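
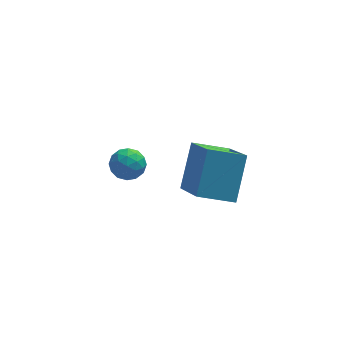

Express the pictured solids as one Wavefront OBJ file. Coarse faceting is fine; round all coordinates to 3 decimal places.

v -2.33 -2.318 1.365
v -2.029 -3.823 2.518
v -1.891 -1.302 2.576
v -1.59 -2.808 3.729
v -1.17 -2.372 0.991
v -0.869 -3.878 2.144
v -0.731 -1.357 2.202
v -0.43 -2.862 3.355
v -3.385 0.875 -0.759
v -3.095 0.54 -0.309
v -4.285 0.7 -0.311
v -3.995 0.365 0.139
v -3.911 0.99 0.107
v -3.355 1.098 -0.17
v -4.025 0.142 -0.45
v -3.469 0.25 -0.727
v -3.491 0.087 -0.118
v -3.421 0.611 0.226
v -3.959 0.629 -0.846
v -3.889 1.153 -0.502
v -3.161 0.723 -0.574
v -4.219 0.517 -0.046
v -4.17 0.884 -0.065
v -4 0.688 0.199
v -3.314 1.05 -0.492
v -3.144 0.854 -0.227
v -3.623 1.118 0.018
v -4.236 0.386 -0.393
v -4.066 0.19 -0.128
v -3.38 0.552 -0.819
v -3.21 0.356 -0.555
v -3.757 0.122 -0.638
v -3.224 0.26 -0.197
v -3.753 0.157 0.067
v -3.77 0.026 -0.28
v -3.443 0.09 -0.443
v -3.182 0.568 0.005
v -3.711 0.465 0.269
v -3.662 0.832 0.25
v -3.335 0.896 0.087
v -3.415 0.302 0.118
v -3.669 0.775 -0.889
v -4.198 0.672 -0.625
v -4.045 0.344 -0.707
v -3.718 0.408 -0.87
v -3.627 1.083 -0.687
v -4.156 0.98 -0.423
v -3.937 1.15 -0.177
v -3.61 1.214 -0.34
v -3.965 0.938 -0.738
f 2 4 1
f 5 2 1
f 1 4 3
f 3 5 1
f 2 8 4
f 6 2 5
f 6 8 2
f 4 8 3
f 7 5 3
f 3 8 7
f 7 6 5
f 8 6 7
f 9 46 25
f 46 20 49
f 25 49 14
f 46 49 25
f 9 25 21
f 25 14 26
f 21 26 10
f 25 26 21
f 9 21 30
f 21 10 31
f 30 31 16
f 21 31 30
f 9 30 42
f 30 16 45
f 42 45 19
f 30 45 42
f 9 42 46
f 42 19 50
f 46 50 20
f 42 50 46
f 10 26 37
f 26 14 40
f 37 40 18
f 26 40 37
f 14 49 27
f 49 20 48
f 27 48 13
f 49 48 27
f 20 50 47
f 50 19 43
f 47 43 11
f 50 43 47
f 19 45 44
f 45 16 32
f 44 32 15
f 45 32 44
f 16 31 36
f 31 10 33
f 36 33 17
f 31 33 36
f 12 38 24
f 38 18 39
f 24 39 13
f 38 39 24
f 12 24 22
f 24 13 23
f 22 23 11
f 24 23 22
f 12 22 29
f 22 11 28
f 29 28 15
f 22 28 29
f 12 29 34
f 29 15 35
f 34 35 17
f 29 35 34
f 12 34 38
f 34 17 41
f 38 41 18
f 34 41 38
f 13 39 27
f 39 18 40
f 27 40 14
f 39 40 27
f 11 23 47
f 23 13 48
f 47 48 20
f 23 48 47
f 15 28 44
f 28 11 43
f 44 43 19
f 28 43 44
f 17 35 36
f 35 15 32
f 36 32 16
f 35 32 36
f 18 41 37
f 41 17 33
f 37 33 10
f 41 33 37



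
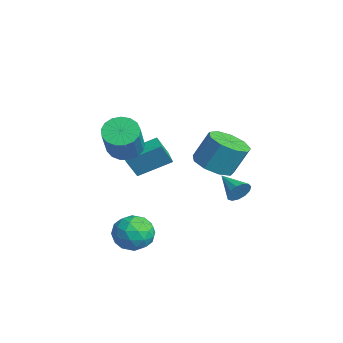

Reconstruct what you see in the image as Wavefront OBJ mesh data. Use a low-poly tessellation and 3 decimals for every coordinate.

v -0.933 -1.874 1.28
v -0.427 -2.272 0.725
v 0.839 -2.865 2.306
v 0.333 -2.466 2.86
v -0.274 -1.896 0.744
v 0.992 -2.488 2.324
v -0.272 -1.514 0.885
v 0.994 -2.107 2.465
v -0.421 -1.215 1.117
v 0.845 -1.808 2.697
v -0.688 -1.067 1.386
v 0.578 -1.66 2.966
v -1.01 -1.103 1.631
v 0.255 -1.696 3.211
v -1.316 -1.316 1.795
v -0.05 -1.909 3.376
v -1.533 -1.657 1.841
v -0.267 -2.25 3.422
v -1.613 -2.047 1.759
v -0.347 -2.64 3.34
v -1.537 -2.398 1.567
v -0.271 -2.991 3.148
v -1.323 -2.628 1.309
v -0.057 -3.221 2.89
v -1.019 -2.686 1.044
v 0.247 -3.279 2.625
v -0.696 -2.557 0.834
v 0.57 -3.15 2.414
v -3.308 -0.778 -1.359
v -3.11 -1.39 -0.195
v -3.019 0.814 -0.57
v -2.821 0.202 0.594
v -2.479 -0.842 -1.534
v -2.281 -1.454 -0.37
v -2.19 0.75 -0.745
v -1.992 0.138 0.419
v 1.68 -2.025 -2.856
v 2.094 -1.693 -2.01
v 2.466 -3.427 -2.69
v 2.88 -3.095 -1.844
v 1.902 -3.292 -1.877
v 1.416 -2.425 -1.979
v 3.144 -2.695 -2.721
v 2.658 -1.828 -2.823
v 2.999 -2.107 -1.926
v 2.231 -2.476 -1.405
v 2.329 -2.644 -3.295
v 1.561 -3.013 -2.774
v 1.818 -1.736 -2.447
v 2.742 -3.384 -2.253
v 2.167 -3.5 -2.272
v 2.411 -3.305 -1.775
v 1.419 -2.166 -2.43
v 1.663 -1.971 -1.932
v 1.55 -2.911 -1.854
v 2.897 -3.149 -2.768
v 3.141 -2.954 -2.27
v 2.149 -1.815 -2.925
v 2.393 -1.62 -2.428
v 3.01 -2.209 -2.846
v 2.593 -1.784 -1.901
v 3.056 -2.608 -1.804
v 3.211 -2.373 -2.319
v 2.925 -1.863 -2.379
v 2.142 -2.001 -1.595
v 2.604 -2.825 -1.497
v 2.029 -2.941 -1.517
v 1.743 -2.431 -1.577
v 2.674 -2.244 -1.546
v 1.956 -2.295 -3.203
v 2.418 -3.119 -3.105
v 2.817 -2.689 -3.123
v 2.531 -2.179 -3.183
v 1.504 -2.512 -2.896
v 1.967 -3.336 -2.799
v 1.635 -3.257 -2.321
v 1.349 -2.747 -2.381
v 1.886 -2.876 -3.154
v -0.279 3.211 -2.165
v -0.004 2.963 -1.631
v -1.561 2.849 -1.675
v -0.075 3.314 -1.556
v -0.211 3.633 -1.675
v -0.368 3.818 -1.949
v -0.497 3.81 -2.292
v -0.556 3.612 -2.595
v -0.528 3.287 -2.761
v -0.42 2.938 -2.737
v -0.268 2.675 -2.532
v -0.119 2.583 -2.211
v -0.021 2.69 -1.875
v 0.575 1.653 0.24
v 1.408 2.152 -0.104
v 1.578 2.846 1.317
v 0.745 2.347 1.66
v 0.83 2.537 -0.223
v 1 3.231 1.198
v 0.133 2.509 -0.125
v 0.303 3.203 1.295
v -0.357 2.08 0.143
v -0.188 2.773 1.563
v -0.411 1.451 0.456
v -0.241 2.145 1.877
v -0.004 0.917 0.669
v 0.166 1.611 2.089
v 0.675 0.727 0.68
v 0.845 1.421 2.101
v 1.307 0.971 0.485
v 1.476 1.665 1.906
v 1.596 1.534 0.176
v 1.766 2.227 1.596
f 2 1 5
f 2 5 3
f 3 5 6
f 3 6 4
f 5 1 7
f 5 7 6
f 6 7 8
f 6 8 4
f 7 1 9
f 7 9 8
f 8 9 10
f 8 10 4
f 9 1 11
f 9 11 10
f 10 11 12
f 10 12 4
f 11 1 13
f 11 13 12
f 12 13 14
f 12 14 4
f 13 1 15
f 13 15 14
f 14 15 16
f 14 16 4
f 15 1 17
f 15 17 16
f 16 17 18
f 16 18 4
f 17 1 19
f 17 19 18
f 18 19 20
f 18 20 4
f 19 1 21
f 19 21 20
f 20 21 22
f 20 22 4
f 21 1 23
f 21 23 22
f 22 23 24
f 22 24 4
f 23 1 25
f 23 25 24
f 24 25 26
f 24 26 4
f 25 1 27
f 25 27 26
f 26 27 28
f 26 28 4
f 27 1 2
f 27 2 28
f 28 2 3
f 28 3 4
f 30 32 29
f 33 30 29
f 29 32 31
f 31 33 29
f 30 36 32
f 34 30 33
f 34 36 30
f 32 36 31
f 35 33 31
f 31 36 35
f 35 34 33
f 36 34 35
f 37 74 53
f 74 48 77
f 53 77 42
f 74 77 53
f 37 53 49
f 53 42 54
f 49 54 38
f 53 54 49
f 37 49 58
f 49 38 59
f 58 59 44
f 49 59 58
f 37 58 70
f 58 44 73
f 70 73 47
f 58 73 70
f 37 70 74
f 70 47 78
f 74 78 48
f 70 78 74
f 38 54 65
f 54 42 68
f 65 68 46
f 54 68 65
f 42 77 55
f 77 48 76
f 55 76 41
f 77 76 55
f 48 78 75
f 78 47 71
f 75 71 39
f 78 71 75
f 47 73 72
f 73 44 60
f 72 60 43
f 73 60 72
f 44 59 64
f 59 38 61
f 64 61 45
f 59 61 64
f 40 66 52
f 66 46 67
f 52 67 41
f 66 67 52
f 40 52 50
f 52 41 51
f 50 51 39
f 52 51 50
f 40 50 57
f 50 39 56
f 57 56 43
f 50 56 57
f 40 57 62
f 57 43 63
f 62 63 45
f 57 63 62
f 40 62 66
f 62 45 69
f 66 69 46
f 62 69 66
f 41 67 55
f 67 46 68
f 55 68 42
f 67 68 55
f 39 51 75
f 51 41 76
f 75 76 48
f 51 76 75
f 43 56 72
f 56 39 71
f 72 71 47
f 56 71 72
f 45 63 64
f 63 43 60
f 64 60 44
f 63 60 64
f 46 69 65
f 69 45 61
f 65 61 38
f 69 61 65
f 80 79 82
f 80 82 81
f 82 79 83
f 82 83 81
f 83 79 84
f 83 84 81
f 84 79 85
f 84 85 81
f 85 79 86
f 85 86 81
f 86 79 87
f 86 87 81
f 87 79 88
f 87 88 81
f 88 79 89
f 88 89 81
f 89 79 90
f 89 90 81
f 90 79 91
f 90 91 81
f 91 79 80
f 91 80 81
f 93 92 96
f 93 96 94
f 94 96 97
f 94 97 95
f 96 92 98
f 96 98 97
f 97 98 99
f 97 99 95
f 98 92 100
f 98 100 99
f 99 100 101
f 99 101 95
f 100 92 102
f 100 102 101
f 101 102 103
f 101 103 95
f 102 92 104
f 102 104 103
f 103 104 105
f 103 105 95
f 104 92 106
f 104 106 105
f 105 106 107
f 105 107 95
f 106 92 108
f 106 108 107
f 107 108 109
f 107 109 95
f 108 92 110
f 108 110 109
f 109 110 111
f 109 111 95
f 110 92 93
f 110 93 111
f 111 93 94
f 111 94 95



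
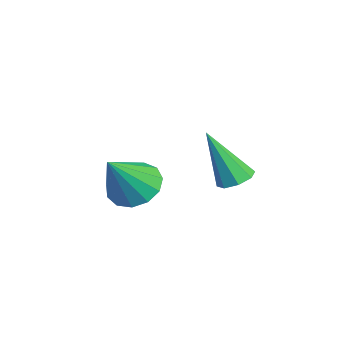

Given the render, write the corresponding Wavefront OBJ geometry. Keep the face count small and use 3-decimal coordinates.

v -3.026 0.919 -1.105
v -2.071 1.22 -1.421
v -2.134 -0.119 0.605
v -2.269 1.645 -1.06
v -2.707 1.839 -0.713
v -3.246 1.742 -0.49
v -3.716 1.383 -0.463
v -3.967 0.877 -0.639
v -3.919 0.384 -0.963
v -3.588 0.061 -1.332
v -3.078 0.011 -1.629
v -2.553 0.249 -1.759
v -2.177 0.699 -1.682
v 0.814 3.52 1.071
v 1.268 3.042 0.955
v 0.386 2.64 3.029
v 1.471 3.453 1.184
v 1.289 3.904 1.347
v 0.829 4.13 1.348
v 0.36 3.999 1.187
v 0.157 3.588 0.957
v 0.339 3.137 0.794
v 0.799 2.911 0.793
f 2 1 4
f 2 4 3
f 4 1 5
f 4 5 3
f 5 1 6
f 5 6 3
f 6 1 7
f 6 7 3
f 7 1 8
f 7 8 3
f 8 1 9
f 8 9 3
f 9 1 10
f 9 10 3
f 10 1 11
f 10 11 3
f 11 1 12
f 11 12 3
f 12 1 13
f 12 13 3
f 13 1 2
f 13 2 3
f 15 14 17
f 15 17 16
f 17 14 18
f 17 18 16
f 18 14 19
f 18 19 16
f 19 14 20
f 19 20 16
f 20 14 21
f 20 21 16
f 21 14 22
f 21 22 16
f 22 14 23
f 22 23 16
f 23 14 15
f 23 15 16



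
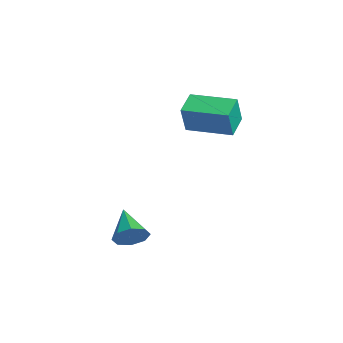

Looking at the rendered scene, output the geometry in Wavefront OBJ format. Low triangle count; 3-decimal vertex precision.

v 1.745 -2.63 -3.738
v 2.031 -2.152 -3.207
v 0.315 -2.57 -3.022
v 1.81 -1.866 -3.672
v 1.551 -2.028 -4.176
v 1.405 -2.543 -4.423
v 1.459 -3.109 -4.269
v 1.68 -3.395 -3.803
v 1.939 -3.233 -3.299
v 2.084 -2.718 -3.052
v -4.165 1.702 -0.473
v -3.822 1.381 0.889
v -2.922 3.355 -0.396
v -2.579 3.034 0.965
v -3.241 1.026 -0.865
v -2.898 0.705 0.496
v -1.998 2.679 -0.789
v -1.655 2.358 0.573
f 2 1 4
f 2 4 3
f 4 1 5
f 4 5 3
f 5 1 6
f 5 6 3
f 6 1 7
f 6 7 3
f 7 1 8
f 7 8 3
f 8 1 9
f 8 9 3
f 9 1 10
f 9 10 3
f 10 1 2
f 10 2 3
f 12 14 11
f 15 12 11
f 11 14 13
f 13 15 11
f 12 18 14
f 16 12 15
f 16 18 12
f 14 18 13
f 17 15 13
f 13 18 17
f 17 16 15
f 18 16 17



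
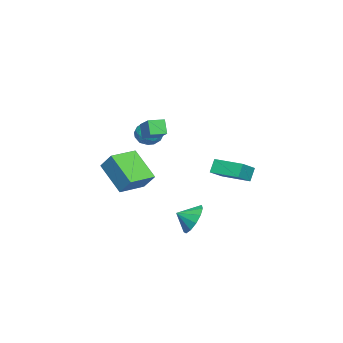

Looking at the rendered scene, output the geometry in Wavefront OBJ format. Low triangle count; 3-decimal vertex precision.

v -3.173 1.366 -1.65
v -3.639 1.489 -0.796
v -2.697 3.143 -1.646
v -3.163 3.267 -0.793
v -1.937 1.033 -0.927
v -2.403 1.157 -0.074
v -1.461 2.811 -0.924
v -1.927 2.934 -0.07
v 2.438 -0.466 3.045
v 2.041 -0.723 3.904
v 3.467 0.339 3.762
v 3.071 0.081 4.62
v 2.989 -1.201 3.08
v 2.593 -1.459 3.938
v 4.019 -0.397 3.796
v 3.622 -0.654 4.655
v 0.14 -1.293 2.991
v 0.891 -1.178 3.376
v 0.769 -1.962 1.964
v 1.52 -1.847 2.349
v 0.942 -2.372 2.69
v 0.553 -1.958 3.325
v 1.107 -1.182 2.015
v 0.718 -0.768 2.65
v 1.488 -1.11 2.773
v 1.387 -1.845 3.19
v 0.273 -1.295 2.15
v 0.172 -2.03 2.567
v 0.461 -1.177 3.274
v 1.199 -1.963 2.066
v 0.86 -2.272 2.266
v 1.301 -2.204 2.493
v 0.262 -1.635 3.244
v 0.703 -1.568 3.47
v 0.733 -2.27 3.066
v 0.957 -1.572 1.87
v 1.398 -1.505 2.096
v 0.359 -0.936 2.847
v 0.8 -0.868 3.074
v 0.927 -0.87 2.274
v 1.253 -1.069 3.146
v 1.623 -1.463 2.542
v 1.38 -1.071 2.346
v 1.151 -0.828 2.719
v 1.193 -1.502 3.391
v 1.563 -1.895 2.787
v 1.223 -2.203 2.987
v 0.995 -1.96 3.36
v 1.544 -1.461 3.036
v 0.097 -1.245 2.553
v 0.467 -1.638 1.949
v 0.665 -1.18 1.98
v 0.437 -0.937 2.353
v 0.037 -1.677 2.798
v 0.407 -2.071 2.194
v 0.509 -2.312 2.621
v 0.28 -2.069 2.994
v 0.116 -1.679 2.304
v 1.049 -2.882 0.598
v 1.477 -2.113 1.568
v 1.895 -1.49 -0.88
v 2.324 -0.72 0.09
v 2.516 -3.74 0.63
v 2.945 -2.97 1.6
v 3.363 -2.347 -0.848
v 3.791 -1.578 0.122
v 0.738 0.916 -3.483
v 1.738 1.096 -3.876
v 1.082 0.064 -2.997
v 1.708 1.391 -3.338
v 1.37 1.535 -2.846
v 0.831 1.482 -2.556
v 0.263 1.25 -2.561
v -0.155 0.912 -2.858
v -0.289 0.575 -3.354
v -0.097 0.347 -3.89
v 0.36 0.299 -4.298
v 0.937 0.447 -4.447
v 1.451 0.745 -4.289
f 2 4 1
f 5 2 1
f 1 4 3
f 3 5 1
f 2 8 4
f 6 2 5
f 6 8 2
f 4 8 3
f 7 5 3
f 3 8 7
f 7 6 5
f 8 6 7
f 10 12 9
f 13 10 9
f 9 12 11
f 11 13 9
f 10 16 12
f 14 10 13
f 14 16 10
f 12 16 11
f 15 13 11
f 11 16 15
f 15 14 13
f 16 14 15
f 17 54 33
f 54 28 57
f 33 57 22
f 54 57 33
f 17 33 29
f 33 22 34
f 29 34 18
f 33 34 29
f 17 29 38
f 29 18 39
f 38 39 24
f 29 39 38
f 17 38 50
f 38 24 53
f 50 53 27
f 38 53 50
f 17 50 54
f 50 27 58
f 54 58 28
f 50 58 54
f 18 34 45
f 34 22 48
f 45 48 26
f 34 48 45
f 22 57 35
f 57 28 56
f 35 56 21
f 57 56 35
f 28 58 55
f 58 27 51
f 55 51 19
f 58 51 55
f 27 53 52
f 53 24 40
f 52 40 23
f 53 40 52
f 24 39 44
f 39 18 41
f 44 41 25
f 39 41 44
f 20 46 32
f 46 26 47
f 32 47 21
f 46 47 32
f 20 32 30
f 32 21 31
f 30 31 19
f 32 31 30
f 20 30 37
f 30 19 36
f 37 36 23
f 30 36 37
f 20 37 42
f 37 23 43
f 42 43 25
f 37 43 42
f 20 42 46
f 42 25 49
f 46 49 26
f 42 49 46
f 21 47 35
f 47 26 48
f 35 48 22
f 47 48 35
f 19 31 55
f 31 21 56
f 55 56 28
f 31 56 55
f 23 36 52
f 36 19 51
f 52 51 27
f 36 51 52
f 25 43 44
f 43 23 40
f 44 40 24
f 43 40 44
f 26 49 45
f 49 25 41
f 45 41 18
f 49 41 45
f 60 62 59
f 63 60 59
f 59 62 61
f 61 63 59
f 60 66 62
f 64 60 63
f 64 66 60
f 62 66 61
f 65 63 61
f 61 66 65
f 65 64 63
f 66 64 65
f 68 67 70
f 68 70 69
f 70 67 71
f 70 71 69
f 71 67 72
f 71 72 69
f 72 67 73
f 72 73 69
f 73 67 74
f 73 74 69
f 74 67 75
f 74 75 69
f 75 67 76
f 75 76 69
f 76 67 77
f 76 77 69
f 77 67 78
f 77 78 69
f 78 67 79
f 78 79 69
f 79 67 68
f 79 68 69



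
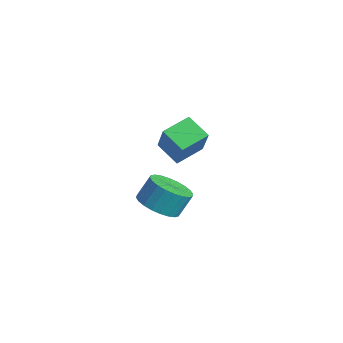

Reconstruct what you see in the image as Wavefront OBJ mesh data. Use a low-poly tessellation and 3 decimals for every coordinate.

v 1.321 -1.18 0.108
v 0.201 -1.397 0.689
v 1.214 0.192 0.414
v 0.094 -0.025 0.994
v 2.106 -1.435 1.526
v 0.986 -1.652 2.106
v 1.999 -0.063 1.831
v 0.879 -0.28 2.412
v -0.79 -0.765 -4.142
v -0.155 -1.504 -3.699
v -0.096 -0.814 -2.635
v -0.73 -0.075 -3.078
v 0.126 -1.252 -3.878
v 0.185 -0.562 -2.813
v 0.267 -0.926 -4.097
v 0.327 -0.236 -3.032
v 0.248 -0.575 -4.323
v 0.307 0.115 -3.258
v 0.07 -0.254 -4.522
v 0.13 0.436 -3.457
v -0.238 -0.01 -4.662
v -0.179 0.68 -3.598
v -0.63 0.119 -4.724
v -0.571 0.809 -3.659
v -1.047 0.113 -4.697
v -0.988 0.803 -3.632
v -1.424 -0.026 -4.585
v -1.365 0.664 -3.521
v -1.705 -0.278 -4.407
v -1.646 0.412 -3.342
v -1.847 -0.604 -4.188
v -1.787 0.086 -3.123
v -1.827 -0.955 -3.962
v -1.768 -0.265 -2.897
v -1.65 -1.276 -3.763
v -1.59 -0.586 -2.698
v -1.341 -1.52 -3.622
v -1.282 -0.83 -2.558
v -0.949 -1.649 -3.561
v -0.89 -0.959 -2.496
v -0.532 -1.643 -3.588
v -0.473 -0.953 -2.523
f 2 4 1
f 5 2 1
f 1 4 3
f 3 5 1
f 2 8 4
f 6 2 5
f 6 8 2
f 4 8 3
f 7 5 3
f 3 8 7
f 7 6 5
f 8 6 7
f 10 9 13
f 10 13 11
f 11 13 14
f 11 14 12
f 13 9 15
f 13 15 14
f 14 15 16
f 14 16 12
f 15 9 17
f 15 17 16
f 16 17 18
f 16 18 12
f 17 9 19
f 17 19 18
f 18 19 20
f 18 20 12
f 19 9 21
f 19 21 20
f 20 21 22
f 20 22 12
f 21 9 23
f 21 23 22
f 22 23 24
f 22 24 12
f 23 9 25
f 23 25 24
f 24 25 26
f 24 26 12
f 25 9 27
f 25 27 26
f 26 27 28
f 26 28 12
f 27 9 29
f 27 29 28
f 28 29 30
f 28 30 12
f 29 9 31
f 29 31 30
f 30 31 32
f 30 32 12
f 31 9 33
f 31 33 32
f 32 33 34
f 32 34 12
f 33 9 35
f 33 35 34
f 34 35 36
f 34 36 12
f 35 9 37
f 35 37 36
f 36 37 38
f 36 38 12
f 37 9 39
f 37 39 38
f 38 39 40
f 38 40 12
f 39 9 41
f 39 41 40
f 40 41 42
f 40 42 12
f 41 9 10
f 41 10 42
f 42 10 11
f 42 11 12



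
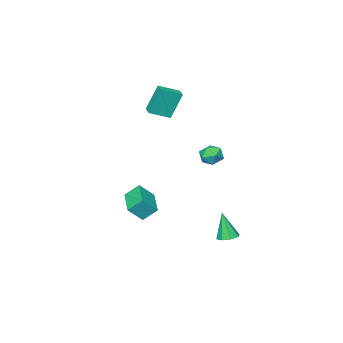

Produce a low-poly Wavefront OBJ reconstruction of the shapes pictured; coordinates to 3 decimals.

v 1.155 3.499 -4.379
v 1.751 3.166 -4.477
v 1.185 3.021 -2.581
v 1.822 3.673 -4.344
v 1.501 4.077 -4.231
v 0.978 4.142 -4.205
v 0.558 3.831 -4.28
v 0.488 3.325 -4.414
v 0.809 2.92 -4.526
v 1.332 2.855 -4.553
v 3.168 -1.823 -2.98
v 3.967 -2.228 -2.066
v 2.561 -1.219 -2.182
v 3.36 -1.624 -1.268
v 4.32 -0.256 -3.292
v 5.119 -0.661 -2.378
v 3.713 0.348 -2.494
v 4.512 -0.057 -1.58
v 0.394 -4.302 3.286
v -0.223 -3.913 5.127
v -0.746 -3.617 2.759
v -1.363 -3.229 4.6
v 0.823 -3.591 3.28
v 0.206 -3.203 5.121
v -0.317 -2.907 2.753
v -0.934 -2.518 4.594
v -0.566 1.076 1.457
v 0.13 1.382 1.151
v -0.49 0.058 0.609
v 0.206 0.364 0.303
v 0.192 0.06 1.064
v 0.146 0.689 1.588
v -0.506 0.751 0.172
v -0.552 1.38 0.696
v 0.168 1.182 0.356
v 0.599 0.754 0.908
v -0.959 0.686 0.852
v -0.528 0.258 1.404
f 2 1 4
f 2 4 3
f 4 1 5
f 4 5 3
f 5 1 6
f 5 6 3
f 6 1 7
f 6 7 3
f 7 1 8
f 7 8 3
f 8 1 9
f 8 9 3
f 9 1 10
f 9 10 3
f 10 1 2
f 10 2 3
f 12 14 11
f 15 12 11
f 11 14 13
f 13 15 11
f 12 18 14
f 16 12 15
f 16 18 12
f 14 18 13
f 17 15 13
f 13 18 17
f 17 16 15
f 18 16 17
f 20 22 19
f 23 20 19
f 19 22 21
f 21 23 19
f 20 26 22
f 24 20 23
f 24 26 20
f 22 26 21
f 25 23 21
f 21 26 25
f 25 24 23
f 26 24 25
f 27 38 32
f 27 32 28
f 27 28 34
f 27 34 37
f 27 37 38
f 28 32 36
f 32 38 31
f 38 37 29
f 37 34 33
f 34 28 35
f 30 36 31
f 30 31 29
f 30 29 33
f 30 33 35
f 30 35 36
f 31 36 32
f 29 31 38
f 33 29 37
f 35 33 34
f 36 35 28



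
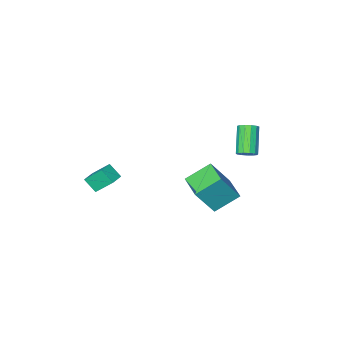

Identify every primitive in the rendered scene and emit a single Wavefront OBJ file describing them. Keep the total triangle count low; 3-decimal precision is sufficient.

v -2.599 -0.452 -0.76
v -1.457 -0.63 1.018
v -2.227 1.144 -0.838
v -1.085 0.965 0.939
v -1.195 -0.825 -1.699
v -0.053 -1.004 0.078
v -0.823 0.77 -1.778
v 0.319 0.592 -0
v 3.12 -2.384 0.683
v 3.425 -3.058 1.386
v 3.875 -1.925 0.796
v 4.179 -2.599 1.499
v 3.761 -3.181 -0.359
v 4.065 -3.855 0.344
v 4.515 -2.722 -0.246
v 4.82 -3.396 0.457
v -2.898 0.714 2.088
v -2.517 0.941 2.493
v -3.282 -0.108 3.797
v -3.662 -0.334 3.392
v -2.789 1.142 2.495
v -3.554 0.093 3.799
v -3.096 1.207 2.368
v -3.86 0.158 3.672
v -3.339 1.116 2.152
v -4.104 0.067 3.456
v -3.443 0.897 1.915
v -4.207 -0.152 3.22
v -3.373 0.621 1.734
v -4.137 -0.428 3.038
v -3.153 0.374 1.665
v -3.917 -0.675 2.969
v -2.851 0.235 1.73
v -3.615 -0.814 3.034
v -2.565 0.249 1.909
v -3.329 -0.8 3.213
v -2.384 0.41 2.144
v -3.148 -0.639 3.449
v -2.366 0.668 2.362
v -3.131 -0.381 3.666
f 2 4 1
f 5 2 1
f 1 4 3
f 3 5 1
f 2 8 4
f 6 2 5
f 6 8 2
f 4 8 3
f 7 5 3
f 3 8 7
f 7 6 5
f 8 6 7
f 10 12 9
f 13 10 9
f 9 12 11
f 11 13 9
f 10 16 12
f 14 10 13
f 14 16 10
f 12 16 11
f 15 13 11
f 11 16 15
f 15 14 13
f 16 14 15
f 18 17 21
f 18 21 19
f 19 21 22
f 19 22 20
f 21 17 23
f 21 23 22
f 22 23 24
f 22 24 20
f 23 17 25
f 23 25 24
f 24 25 26
f 24 26 20
f 25 17 27
f 25 27 26
f 26 27 28
f 26 28 20
f 27 17 29
f 27 29 28
f 28 29 30
f 28 30 20
f 29 17 31
f 29 31 30
f 30 31 32
f 30 32 20
f 31 17 33
f 31 33 32
f 32 33 34
f 32 34 20
f 33 17 35
f 33 35 34
f 34 35 36
f 34 36 20
f 35 17 37
f 35 37 36
f 36 37 38
f 36 38 20
f 37 17 39
f 37 39 38
f 38 39 40
f 38 40 20
f 39 17 18
f 39 18 40
f 40 18 19
f 40 19 20



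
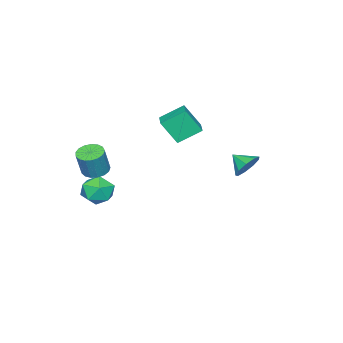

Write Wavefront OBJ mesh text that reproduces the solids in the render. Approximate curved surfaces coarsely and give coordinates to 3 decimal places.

v 3.081 -2.053 -2.563
v 3.511 -2.52 -3.427
v 1.549 -2.78 -2.933
v 1.979 -3.247 -3.797
v 2.269 -3.566 -2.815
v 3.215 -3.117 -2.586
v 1.845 -2.183 -3.774
v 2.791 -1.734 -3.545
v 2.747 -2.6 -4.175
v 3.009 -3.455 -3.583
v 2.051 -1.845 -2.777
v 2.313 -2.7 -2.185
v 3.001 -2.362 -1.272
v 3.739 -2.503 -1.516
v 4.257 -2.46 0.028
v 3.519 -2.318 0.272
v 3.713 -2.126 -1.518
v 4.232 -2.082 0.026
v 3.525 -1.802 -1.464
v 4.043 -1.759 0.081
v 3.216 -1.607 -1.366
v 3.735 -1.564 0.179
v 2.858 -1.585 -1.246
v 3.377 -1.542 0.298
v 2.533 -1.741 -1.132
v 3.051 -1.697 0.412
v 2.314 -2.039 -1.051
v 2.833 -1.995 0.494
v 2.254 -2.411 -1.02
v 2.772 -2.367 0.525
v 2.364 -2.771 -1.047
v 2.883 -2.728 0.498
v 2.62 -3.038 -1.125
v 3.139 -2.995 0.419
v 2.963 -3.15 -1.238
v 3.482 -3.107 0.307
v 3.315 -3.081 -1.358
v 3.834 -3.038 0.187
v 3.595 -2.848 -1.458
v 4.114 -2.804 0.086
v -1.715 4.219 -1.016
v -0.809 4.253 -0.943
v -1.725 3.221 -0.424
v -1.072 4.543 -0.459
v -1.637 4.681 -0.235
v -2.238 4.602 -0.377
v -2.594 4.345 -0.817
v -2.54 4.028 -1.351
v -2.099 3.801 -1.727
v -1.479 3.769 -1.771
v -0.969 3.948 -1.461
v -3.378 -2.866 -0.04
v -4.361 -1.866 0.829
v -3.798 -2.006 -1.505
v -4.781 -1.005 -0.636
v -2.359 -2.035 0.156
v -3.342 -1.034 1.025
v -2.779 -1.174 -1.309
v -3.762 -0.174 -0.44
f 1 12 6
f 1 6 2
f 1 2 8
f 1 8 11
f 1 11 12
f 2 6 10
f 6 12 5
f 12 11 3
f 11 8 7
f 8 2 9
f 4 10 5
f 4 5 3
f 4 3 7
f 4 7 9
f 4 9 10
f 5 10 6
f 3 5 12
f 7 3 11
f 9 7 8
f 10 9 2
f 14 13 17
f 14 17 15
f 15 17 18
f 15 18 16
f 17 13 19
f 17 19 18
f 18 19 20
f 18 20 16
f 19 13 21
f 19 21 20
f 20 21 22
f 20 22 16
f 21 13 23
f 21 23 22
f 22 23 24
f 22 24 16
f 23 13 25
f 23 25 24
f 24 25 26
f 24 26 16
f 25 13 27
f 25 27 26
f 26 27 28
f 26 28 16
f 27 13 29
f 27 29 28
f 28 29 30
f 28 30 16
f 29 13 31
f 29 31 30
f 30 31 32
f 30 32 16
f 31 13 33
f 31 33 32
f 32 33 34
f 32 34 16
f 33 13 35
f 33 35 34
f 34 35 36
f 34 36 16
f 35 13 37
f 35 37 36
f 36 37 38
f 36 38 16
f 37 13 39
f 37 39 38
f 38 39 40
f 38 40 16
f 39 13 14
f 39 14 40
f 40 14 15
f 40 15 16
f 42 41 44
f 42 44 43
f 44 41 45
f 44 45 43
f 45 41 46
f 45 46 43
f 46 41 47
f 46 47 43
f 47 41 48
f 47 48 43
f 48 41 49
f 48 49 43
f 49 41 50
f 49 50 43
f 50 41 51
f 50 51 43
f 51 41 42
f 51 42 43
f 53 55 52
f 56 53 52
f 52 55 54
f 54 56 52
f 53 59 55
f 57 53 56
f 57 59 53
f 55 59 54
f 58 56 54
f 54 59 58
f 58 57 56
f 59 57 58



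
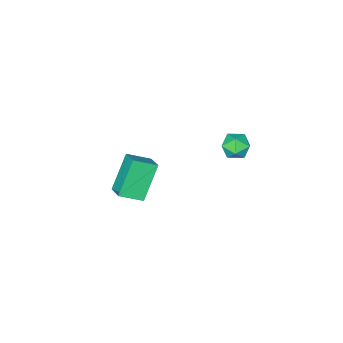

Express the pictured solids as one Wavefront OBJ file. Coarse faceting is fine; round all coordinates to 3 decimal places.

v -0.409 1.6 3.345
v 0.269 1.515 3.221
v -0.609 0.565 2.959
v 0.069 0.48 2.835
v -0.162 0.514 3.488
v -0.038 1.154 3.727
v -0.302 0.926 2.453
v -0.178 1.566 2.692
v 0.335 1.099 2.669
v 0.421 0.844 3.309
v -0.761 1.236 2.871
v -0.675 0.981 3.511
v 0.234 -4.008 -1.742
v 1.164 -4.573 -1.213
v 0.509 -3.173 -1.334
v 1.439 -3.737 -0.804
v 1.341 -3.623 -3.276
v 2.271 -4.187 -2.746
v 1.616 -2.787 -2.867
v 2.546 -3.352 -2.338
f 1 12 6
f 1 6 2
f 1 2 8
f 1 8 11
f 1 11 12
f 2 6 10
f 6 12 5
f 12 11 3
f 11 8 7
f 8 2 9
f 4 10 5
f 4 5 3
f 4 3 7
f 4 7 9
f 4 9 10
f 5 10 6
f 3 5 12
f 7 3 11
f 9 7 8
f 10 9 2
f 14 16 13
f 17 14 13
f 13 16 15
f 15 17 13
f 14 20 16
f 18 14 17
f 18 20 14
f 16 20 15
f 19 17 15
f 15 20 19
f 19 18 17
f 20 18 19



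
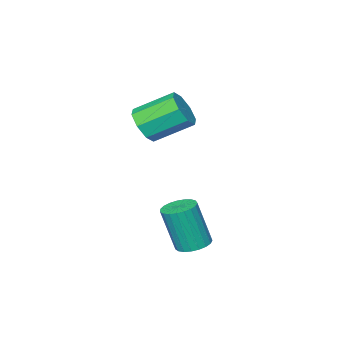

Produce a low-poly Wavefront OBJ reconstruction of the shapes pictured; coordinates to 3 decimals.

v -2.692 -1.192 1.327
v -2.241 -0.425 1.057
v -3.498 0.66 2.042
v -3.948 -0.108 2.313
v -2.758 -0.611 0.604
v -4.014 0.473 1.589
v -3.236 -1.138 0.575
v -4.492 -0.054 1.56
v -3.395 -1.697 0.986
v -4.651 -0.612 1.972
v -3.142 -1.96 1.598
v -4.399 -0.875 2.583
v -2.626 -1.773 2.051
v -3.882 -0.689 3.036
v -2.148 -1.246 2.08
v -3.404 -0.162 3.065
v -1.989 -0.688 1.668
v -3.245 0.397 2.654
v -1.129 3.91 -2.741
v -0.491 3.59 -2.934
v -0.132 3.11 -0.952
v -0.771 3.43 -0.759
v -0.403 3.88 -2.879
v -0.044 3.4 -0.898
v -0.441 4.175 -2.801
v -0.082 3.696 -0.82
v -0.598 4.424 -2.712
v -0.24 3.945 -0.731
v -0.847 4.585 -2.628
v -0.488 4.105 -0.647
v -1.145 4.628 -2.564
v -0.786 4.149 -0.583
v -1.44 4.548 -2.53
v -1.081 4.068 -0.549
v -1.681 4.357 -2.533
v -1.323 3.877 -0.551
v -1.827 4.088 -2.571
v -1.468 3.609 -0.59
v -1.852 3.789 -2.639
v -1.494 3.31 -0.658
v -1.753 3.511 -2.724
v -1.394 3.031 -0.743
v -1.545 3.302 -2.813
v -1.186 2.822 -0.831
v -1.266 3.198 -2.888
v -0.907 2.718 -0.907
v -0.963 3.217 -2.939
v -0.604 2.737 -0.957
v -0.689 3.355 -2.955
v -0.33 2.876 -0.973
f 2 1 5
f 2 5 3
f 3 5 6
f 3 6 4
f 5 1 7
f 5 7 6
f 6 7 8
f 6 8 4
f 7 1 9
f 7 9 8
f 8 9 10
f 8 10 4
f 9 1 11
f 9 11 10
f 10 11 12
f 10 12 4
f 11 1 13
f 11 13 12
f 12 13 14
f 12 14 4
f 13 1 15
f 13 15 14
f 14 15 16
f 14 16 4
f 15 1 17
f 15 17 16
f 16 17 18
f 16 18 4
f 17 1 2
f 17 2 18
f 18 2 3
f 18 3 4
f 20 19 23
f 20 23 21
f 21 23 24
f 21 24 22
f 23 19 25
f 23 25 24
f 24 25 26
f 24 26 22
f 25 19 27
f 25 27 26
f 26 27 28
f 26 28 22
f 27 19 29
f 27 29 28
f 28 29 30
f 28 30 22
f 29 19 31
f 29 31 30
f 30 31 32
f 30 32 22
f 31 19 33
f 31 33 32
f 32 33 34
f 32 34 22
f 33 19 35
f 33 35 34
f 34 35 36
f 34 36 22
f 35 19 37
f 35 37 36
f 36 37 38
f 36 38 22
f 37 19 39
f 37 39 38
f 38 39 40
f 38 40 22
f 39 19 41
f 39 41 40
f 40 41 42
f 40 42 22
f 41 19 43
f 41 43 42
f 42 43 44
f 42 44 22
f 43 19 45
f 43 45 44
f 44 45 46
f 44 46 22
f 45 19 47
f 45 47 46
f 46 47 48
f 46 48 22
f 47 19 49
f 47 49 48
f 48 49 50
f 48 50 22
f 49 19 20
f 49 20 50
f 50 20 21
f 50 21 22



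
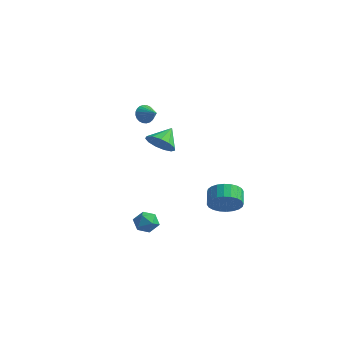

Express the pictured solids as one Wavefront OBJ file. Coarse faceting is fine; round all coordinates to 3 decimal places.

v -1.186 3.182 -4.127
v -0.348 3.794 -4.062
v -0.916 4.511 -3.487
v -1.754 3.898 -3.553
v -0.519 3.931 -4.403
v -1.088 4.648 -3.829
v -0.793 3.954 -4.702
v -1.361 4.671 -4.128
v -1.126 3.859 -4.914
v -1.694 4.576 -4.339
v -1.468 3.662 -5.005
v -2.036 4.378 -4.431
v -1.767 3.391 -4.964
v -2.336 4.107 -4.39
v -1.978 3.088 -4.795
v -2.546 3.805 -4.22
v -2.068 2.8 -4.524
v -2.636 3.516 -3.95
v -2.024 2.569 -4.193
v -2.592 3.286 -3.618
v -1.852 2.432 -3.851
v -2.421 3.149 -3.277
v -1.579 2.409 -3.552
v -2.147 3.126 -2.978
v -1.246 2.504 -3.341
v -1.814 3.221 -2.766
v -0.904 2.702 -3.249
v -1.472 3.418 -2.675
v -0.604 2.973 -3.29
v -1.173 3.689 -2.716
v -0.394 3.275 -3.46
v -0.962 3.992 -2.885
v -0.304 3.564 -3.73
v -0.872 4.28 -3.156
v -3.225 -0.085 1.203
v -2.383 -0.335 1.567
v -3.275 0.985 2.057
v -2.279 -0.005 1.159
v -2.475 0.299 0.765
v -2.909 0.482 0.51
v -3.443 0.484 0.475
v -3.908 0.306 0.672
v -4.156 0.003 1.037
v -4.108 -0.328 1.455
v -3.78 -0.582 1.793
v -3.276 -0.678 1.944
v -2.755 -0.586 1.86
v -3.581 -0.939 3.663
v -3.328 -0.584 3.18
v -2.599 -1.101 4.057
v -3.369 -0.406 3.356
v -3.443 -0.309 3.578
v -3.537 -0.308 3.814
v -3.638 -0.403 4.026
v -3.731 -0.58 4.183
v -3.8 -0.811 4.261
v -3.836 -1.062 4.248
v -3.833 -1.294 4.146
v -3.792 -1.472 3.97
v -3.718 -1.569 3.747
v -3.624 -1.57 3.512
v -3.523 -1.475 3.299
v -3.431 -1.298 3.142
v -3.361 -1.067 3.064
v -3.325 -0.816 3.078
v -1.754 -3.494 -3.053
v -1.122 -3.387 -3.494
v -1.058 -4.113 -2.206
v -0.426 -4.006 -2.647
v -0.757 -3.4 -2.289
v -1.188 -3.017 -2.812
v -0.992 -4.483 -2.888
v -1.423 -4.1 -3.411
v -0.651 -3.998 -3.392
v -0.506 -3.329 -3.022
v -1.674 -4.171 -2.678
v -1.529 -3.502 -2.308
f 2 1 5
f 2 5 3
f 3 5 6
f 3 6 4
f 5 1 7
f 5 7 6
f 6 7 8
f 6 8 4
f 7 1 9
f 7 9 8
f 8 9 10
f 8 10 4
f 9 1 11
f 9 11 10
f 10 11 12
f 10 12 4
f 11 1 13
f 11 13 12
f 12 13 14
f 12 14 4
f 13 1 15
f 13 15 14
f 14 15 16
f 14 16 4
f 15 1 17
f 15 17 16
f 16 17 18
f 16 18 4
f 17 1 19
f 17 19 18
f 18 19 20
f 18 20 4
f 19 1 21
f 19 21 20
f 20 21 22
f 20 22 4
f 21 1 23
f 21 23 22
f 22 23 24
f 22 24 4
f 23 1 25
f 23 25 24
f 24 25 26
f 24 26 4
f 25 1 27
f 25 27 26
f 26 27 28
f 26 28 4
f 27 1 29
f 27 29 28
f 28 29 30
f 28 30 4
f 29 1 31
f 29 31 30
f 30 31 32
f 30 32 4
f 31 1 33
f 31 33 32
f 32 33 34
f 32 34 4
f 33 1 2
f 33 2 34
f 34 2 3
f 34 3 4
f 36 35 38
f 36 38 37
f 38 35 39
f 38 39 37
f 39 35 40
f 39 40 37
f 40 35 41
f 40 41 37
f 41 35 42
f 41 42 37
f 42 35 43
f 42 43 37
f 43 35 44
f 43 44 37
f 44 35 45
f 44 45 37
f 45 35 46
f 45 46 37
f 46 35 47
f 46 47 37
f 47 35 36
f 47 36 37
f 49 48 51
f 49 51 50
f 51 48 52
f 51 52 50
f 52 48 53
f 52 53 50
f 53 48 54
f 53 54 50
f 54 48 55
f 54 55 50
f 55 48 56
f 55 56 50
f 56 48 57
f 56 57 50
f 57 48 58
f 57 58 50
f 58 48 59
f 58 59 50
f 59 48 60
f 59 60 50
f 60 48 61
f 60 61 50
f 61 48 62
f 61 62 50
f 62 48 63
f 62 63 50
f 63 48 64
f 63 64 50
f 64 48 65
f 64 65 50
f 65 48 49
f 65 49 50
f 66 77 71
f 66 71 67
f 66 67 73
f 66 73 76
f 66 76 77
f 67 71 75
f 71 77 70
f 77 76 68
f 76 73 72
f 73 67 74
f 69 75 70
f 69 70 68
f 69 68 72
f 69 72 74
f 69 74 75
f 70 75 71
f 68 70 77
f 72 68 76
f 74 72 73
f 75 74 67



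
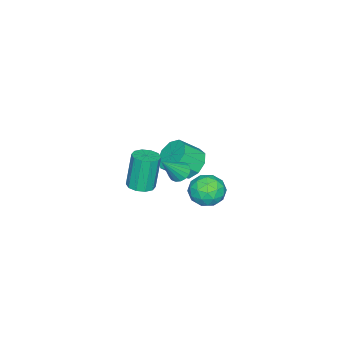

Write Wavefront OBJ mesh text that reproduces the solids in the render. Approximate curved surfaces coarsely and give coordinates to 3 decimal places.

v -4.194 -1.491 -4.257
v -3.293 -1.198 -4.732
v -2.504 -2.016 -3.737
v -3.406 -2.309 -3.263
v -3.463 -0.726 -4.208
v -2.674 -1.544 -3.214
v -3.975 -0.611 -3.708
v -3.186 -1.429 -2.714
v -4.59 -0.909 -3.465
v -3.801 -1.726 -2.47
v -5.02 -1.478 -3.592
v -4.231 -2.296 -2.598
v -5.064 -2.054 -4.031
v -4.275 -2.872 -3.036
v -4.701 -2.366 -4.575
v -3.912 -3.184 -3.581
v -4.101 -2.269 -4.971
v -3.312 -3.087 -3.977
v -3.545 -1.808 -5.033
v -2.756 -2.626 -4.038
v -0.849 1.75 -3.803
v -0.486 1.328 -2.899
v -2.014 0.492 -3.921
v -1.651 0.07 -3.017
v -2.169 0.997 -3
v -1.449 1.774 -2.927
v -1.051 0.046 -3.893
v -0.331 0.823 -3.82
v -0.611 0.275 -2.954
v -1.302 0.863 -2.402
v -1.198 0.957 -4.418
v -1.889 1.545 -3.866
v -0.565 1.649 -3.34
v -1.935 0.171 -3.48
v -2.239 0.716 -3.47
v -2.026 0.468 -2.938
v -1.131 1.912 -3.357
v -0.918 1.664 -2.825
v -1.907 1.469 -2.885
v -1.582 0.156 -3.995
v -1.369 -0.092 -3.463
v -0.474 1.352 -3.882
v -0.261 1.104 -3.35
v -0.593 0.351 -3.935
v -0.425 0.782 -2.842
v -1.11 0.043 -2.911
v -0.757 0.028 -3.426
v -0.334 0.485 -3.383
v -0.831 1.128 -2.517
v -1.516 0.389 -2.587
v -1.82 0.934 -2.577
v -1.397 1.39 -2.534
v -0.905 0.509 -2.55
v -0.984 1.431 -4.233
v -1.669 0.692 -4.303
v -1.103 0.43 -4.286
v -0.68 0.886 -4.243
v -1.39 1.777 -3.909
v -2.075 1.038 -3.978
v -2.166 1.335 -3.437
v -1.743 1.792 -3.394
v -1.595 1.311 -4.27
v -1.604 -0.883 -2.861
v -1.074 -0.827 -3.251
v -0.536 -1.357 -1.479
v -1.107 -0.539 -3.127
v -1.253 -0.329 -2.942
v -1.48 -0.246 -2.738
v -1.735 -0.309 -2.563
v -1.96 -0.503 -2.456
v -2.104 -0.784 -2.442
v -2.132 -1.088 -2.524
v -2.04 -1.345 -2.683
v -1.848 -1.495 -2.883
v -1.599 -1.506 -3.079
v -1.352 -1.373 -3.224
v -1.163 -1.128 -3.286
v 2.813 -0.706 -0.687
v 3.32 -0.173 -0.604
v 2.893 -0.081 1.409
v 2.387 -0.614 1.327
v 2.919 0.026 -0.698
v 2.493 0.119 1.315
v 2.478 -0.055 -0.788
v 2.051 0.038 1.226
v 2.165 -0.384 -0.839
v 1.738 -0.291 1.174
v 2.099 -0.837 -0.832
v 1.673 -0.744 1.181
v 2.307 -1.239 -0.769
v 1.88 -1.147 1.244
v 2.707 -1.439 -0.675
v 2.281 -1.346 1.338
v 3.149 -1.358 -0.586
v 2.722 -1.265 1.428
v 3.462 -1.029 -0.534
v 3.035 -0.936 1.479
v 3.527 -0.576 -0.541
v 3.101 -0.483 1.472
f 2 1 5
f 2 5 3
f 3 5 6
f 3 6 4
f 5 1 7
f 5 7 6
f 6 7 8
f 6 8 4
f 7 1 9
f 7 9 8
f 8 9 10
f 8 10 4
f 9 1 11
f 9 11 10
f 10 11 12
f 10 12 4
f 11 1 13
f 11 13 12
f 12 13 14
f 12 14 4
f 13 1 15
f 13 15 14
f 14 15 16
f 14 16 4
f 15 1 17
f 15 17 16
f 16 17 18
f 16 18 4
f 17 1 19
f 17 19 18
f 18 19 20
f 18 20 4
f 19 1 2
f 19 2 20
f 20 2 3
f 20 3 4
f 21 58 37
f 58 32 61
f 37 61 26
f 58 61 37
f 21 37 33
f 37 26 38
f 33 38 22
f 37 38 33
f 21 33 42
f 33 22 43
f 42 43 28
f 33 43 42
f 21 42 54
f 42 28 57
f 54 57 31
f 42 57 54
f 21 54 58
f 54 31 62
f 58 62 32
f 54 62 58
f 22 38 49
f 38 26 52
f 49 52 30
f 38 52 49
f 26 61 39
f 61 32 60
f 39 60 25
f 61 60 39
f 32 62 59
f 62 31 55
f 59 55 23
f 62 55 59
f 31 57 56
f 57 28 44
f 56 44 27
f 57 44 56
f 28 43 48
f 43 22 45
f 48 45 29
f 43 45 48
f 24 50 36
f 50 30 51
f 36 51 25
f 50 51 36
f 24 36 34
f 36 25 35
f 34 35 23
f 36 35 34
f 24 34 41
f 34 23 40
f 41 40 27
f 34 40 41
f 24 41 46
f 41 27 47
f 46 47 29
f 41 47 46
f 24 46 50
f 46 29 53
f 50 53 30
f 46 53 50
f 25 51 39
f 51 30 52
f 39 52 26
f 51 52 39
f 23 35 59
f 35 25 60
f 59 60 32
f 35 60 59
f 27 40 56
f 40 23 55
f 56 55 31
f 40 55 56
f 29 47 48
f 47 27 44
f 48 44 28
f 47 44 48
f 30 53 49
f 53 29 45
f 49 45 22
f 53 45 49
f 64 63 66
f 64 66 65
f 66 63 67
f 66 67 65
f 67 63 68
f 67 68 65
f 68 63 69
f 68 69 65
f 69 63 70
f 69 70 65
f 70 63 71
f 70 71 65
f 71 63 72
f 71 72 65
f 72 63 73
f 72 73 65
f 73 63 74
f 73 74 65
f 74 63 75
f 74 75 65
f 75 63 76
f 75 76 65
f 76 63 77
f 76 77 65
f 77 63 64
f 77 64 65
f 79 78 82
f 79 82 80
f 80 82 83
f 80 83 81
f 82 78 84
f 82 84 83
f 83 84 85
f 83 85 81
f 84 78 86
f 84 86 85
f 85 86 87
f 85 87 81
f 86 78 88
f 86 88 87
f 87 88 89
f 87 89 81
f 88 78 90
f 88 90 89
f 89 90 91
f 89 91 81
f 90 78 92
f 90 92 91
f 91 92 93
f 91 93 81
f 92 78 94
f 92 94 93
f 93 94 95
f 93 95 81
f 94 78 96
f 94 96 95
f 95 96 97
f 95 97 81
f 96 78 98
f 96 98 97
f 97 98 99
f 97 99 81
f 98 78 79
f 98 79 99
f 99 79 80
f 99 80 81



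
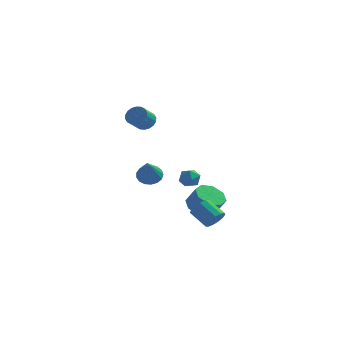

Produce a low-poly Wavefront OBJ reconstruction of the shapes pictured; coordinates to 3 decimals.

v 2.001 1.273 -1.024
v 2.383 1.167 -0.494
v 2.137 0.253 -1.326
v 2.519 0.147 -0.796
v 1.87 0.253 -0.72
v 1.786 0.883 -0.533
v 2.734 0.537 -1.287
v 2.65 1.167 -1.1
v 2.837 0.712 -0.656
v 2.303 0.537 -0.306
v 2.217 0.883 -1.514
v 1.683 0.708 -1.164
v 0.631 -1.054 -0.216
v 1.295 -1.117 -0.431
v 0.929 -2.446 1.116
v 1.31 -0.884 -0.19
v 1.169 -0.69 0.044
v 0.906 -0.579 0.218
v 0.579 -0.577 0.293
v 0.265 -0.684 0.252
v 0.034 -0.876 0.103
v -0.06 -1.109 -0.119
v 0.005 -1.329 -0.364
v 0.213 -1.486 -0.574
v 0.516 -1.544 -0.703
v 0.847 -1.49 -0.72
v 1.127 -1.336 -0.622
v 3.394 1.724 -4.184
v 3.835 1.901 -3.697
v 2.866 2.314 -2.97
v 2.426 2.136 -3.456
v 3.795 2.208 -3.924
v 2.827 2.62 -3.197
v 3.628 2.36 -4.233
v 2.659 2.773 -3.506
v 3.387 2.311 -4.527
v 2.418 2.723 -3.799
v 3.148 2.075 -4.711
v 2.179 2.488 -3.984
v 2.987 1.728 -4.728
v 2.018 2.14 -4.001
v 2.956 1.379 -4.573
v 1.987 1.792 -3.845
v 3.064 1.14 -4.293
v 2.095 1.552 -3.566
v 3.277 1.086 -3.979
v 2.308 1.499 -3.252
v 3.527 1.235 -3.73
v 2.558 1.647 -3.003
v 3.735 1.539 -3.625
v 2.766 1.951 -2.898
v 2 3.932 -4.156
v 2.641 3.484 -4.677
v 3.262 3.219 -3.684
v 2.62 3.668 -3.164
v 2.797 4.181 -4.588
v 3.417 3.916 -3.596
v 2.485 4.732 -4.247
v 3.106 4.468 -3.254
v 1.889 4.815 -3.852
v 2.51 4.55 -2.86
v 1.358 4.381 -3.636
v 1.979 4.116 -2.643
v 1.203 3.684 -3.724
v 1.823 3.419 -2.732
v 1.514 3.132 -4.066
v 2.135 2.868 -3.073
v 2.11 3.05 -4.46
v 2.731 2.785 -3.468
v -0.189 0.905 2.893
v 0.232 1.106 3.332
v -0.011 0.277 3.945
v -0.431 0.075 3.507
v -0.01 1.235 3.411
v -0.252 0.406 4.025
v -0.286 1.299 3.388
v -0.529 0.47 4.001
v -0.543 1.285 3.267
v -0.786 0.455 3.88
v -0.731 1.195 3.071
v -0.973 0.365 3.685
v -0.81 1.048 2.841
v -1.053 0.218 3.454
v -0.767 0.872 2.621
v -1.01 0.043 3.234
v -0.609 0.703 2.455
v -0.852 -0.126 3.068
v -0.368 0.574 2.375
v -0.61 -0.255 2.989
v -0.091 0.51 2.399
v -0.334 -0.319 3.012
v 0.166 0.525 2.52
v -0.077 -0.305 3.133
v 0.353 0.615 2.715
v 0.111 -0.215 3.329
v 0.433 0.762 2.946
v 0.19 -0.068 3.559
v 0.39 0.937 3.166
v 0.147 0.108 3.779
f 1 12 6
f 1 6 2
f 1 2 8
f 1 8 11
f 1 11 12
f 2 6 10
f 6 12 5
f 12 11 3
f 11 8 7
f 8 2 9
f 4 10 5
f 4 5 3
f 4 3 7
f 4 7 9
f 4 9 10
f 5 10 6
f 3 5 12
f 7 3 11
f 9 7 8
f 10 9 2
f 14 13 16
f 14 16 15
f 16 13 17
f 16 17 15
f 17 13 18
f 17 18 15
f 18 13 19
f 18 19 15
f 19 13 20
f 19 20 15
f 20 13 21
f 20 21 15
f 21 13 22
f 21 22 15
f 22 13 23
f 22 23 15
f 23 13 24
f 23 24 15
f 24 13 25
f 24 25 15
f 25 13 26
f 25 26 15
f 26 13 27
f 26 27 15
f 27 13 14
f 27 14 15
f 29 28 32
f 29 32 30
f 30 32 33
f 30 33 31
f 32 28 34
f 32 34 33
f 33 34 35
f 33 35 31
f 34 28 36
f 34 36 35
f 35 36 37
f 35 37 31
f 36 28 38
f 36 38 37
f 37 38 39
f 37 39 31
f 38 28 40
f 38 40 39
f 39 40 41
f 39 41 31
f 40 28 42
f 40 42 41
f 41 42 43
f 41 43 31
f 42 28 44
f 42 44 43
f 43 44 45
f 43 45 31
f 44 28 46
f 44 46 45
f 45 46 47
f 45 47 31
f 46 28 48
f 46 48 47
f 47 48 49
f 47 49 31
f 48 28 50
f 48 50 49
f 49 50 51
f 49 51 31
f 50 28 29
f 50 29 51
f 51 29 30
f 51 30 31
f 53 52 56
f 53 56 54
f 54 56 57
f 54 57 55
f 56 52 58
f 56 58 57
f 57 58 59
f 57 59 55
f 58 52 60
f 58 60 59
f 59 60 61
f 59 61 55
f 60 52 62
f 60 62 61
f 61 62 63
f 61 63 55
f 62 52 64
f 62 64 63
f 63 64 65
f 63 65 55
f 64 52 66
f 64 66 65
f 65 66 67
f 65 67 55
f 66 52 68
f 66 68 67
f 67 68 69
f 67 69 55
f 68 52 53
f 68 53 69
f 69 53 54
f 69 54 55
f 71 70 74
f 71 74 72
f 72 74 75
f 72 75 73
f 74 70 76
f 74 76 75
f 75 76 77
f 75 77 73
f 76 70 78
f 76 78 77
f 77 78 79
f 77 79 73
f 78 70 80
f 78 80 79
f 79 80 81
f 79 81 73
f 80 70 82
f 80 82 81
f 81 82 83
f 81 83 73
f 82 70 84
f 82 84 83
f 83 84 85
f 83 85 73
f 84 70 86
f 84 86 85
f 85 86 87
f 85 87 73
f 86 70 88
f 86 88 87
f 87 88 89
f 87 89 73
f 88 70 90
f 88 90 89
f 89 90 91
f 89 91 73
f 90 70 92
f 90 92 91
f 91 92 93
f 91 93 73
f 92 70 94
f 92 94 93
f 93 94 95
f 93 95 73
f 94 70 96
f 94 96 95
f 95 96 97
f 95 97 73
f 96 70 98
f 96 98 97
f 97 98 99
f 97 99 73
f 98 70 71
f 98 71 99
f 99 71 72
f 99 72 73



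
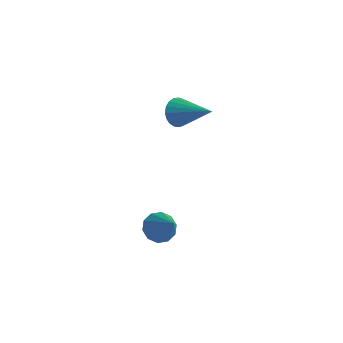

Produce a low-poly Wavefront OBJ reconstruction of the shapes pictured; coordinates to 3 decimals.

v 0.631 -1.769 -1.521
v 1.016 -1.132 -1.615
v 1.729 -2.231 -0.159
v 0.675 -1.05 -1.312
v 0.317 -1.242 -1.089
v 0.079 -1.635 -1.03
v 0.052 -2.08 -1.16
v 0.246 -2.405 -1.427
v 0.587 -2.488 -1.73
v 0.944 -2.295 -1.953
v 1.182 -1.902 -2.011
v 1.209 -1.457 -1.882
v -2.764 3.803 0.203
v -2.379 3.788 -0.464
v -0.936 3.837 1.257
v -2.414 4.103 -0.414
v -2.509 4.365 -0.257
v -2.648 4.531 -0.021
v -2.807 4.57 0.254
v -2.959 4.477 0.52
v -3.077 4.267 0.731
v -3.141 3.977 0.851
v -3.139 3.657 0.859
v -3.073 3.362 0.753
v -2.953 3.144 0.553
v -2.801 3.039 0.291
v -2.642 3.066 0.015
v -2.504 3.221 -0.229
v -2.411 3.477 -0.398
f 2 1 4
f 2 4 3
f 4 1 5
f 4 5 3
f 5 1 6
f 5 6 3
f 6 1 7
f 6 7 3
f 7 1 8
f 7 8 3
f 8 1 9
f 8 9 3
f 9 1 10
f 9 10 3
f 10 1 11
f 10 11 3
f 11 1 12
f 11 12 3
f 12 1 2
f 12 2 3
f 14 13 16
f 14 16 15
f 16 13 17
f 16 17 15
f 17 13 18
f 17 18 15
f 18 13 19
f 18 19 15
f 19 13 20
f 19 20 15
f 20 13 21
f 20 21 15
f 21 13 22
f 21 22 15
f 22 13 23
f 22 23 15
f 23 13 24
f 23 24 15
f 24 13 25
f 24 25 15
f 25 13 26
f 25 26 15
f 26 13 27
f 26 27 15
f 27 13 28
f 27 28 15
f 28 13 29
f 28 29 15
f 29 13 14
f 29 14 15



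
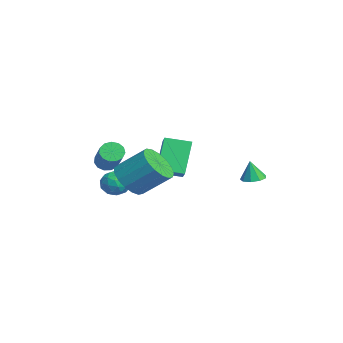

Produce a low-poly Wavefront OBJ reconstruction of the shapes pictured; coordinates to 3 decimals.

v -4.379 -2.56 -1.966
v -4.055 -2.744 -2.437
v -2.338 -2.723 -1.264
v -2.661 -2.54 -0.794
v -4.053 -2.406 -2.446
v -2.335 -2.385 -1.273
v -4.154 -2.117 -2.303
v -2.437 -2.097 -1.13
v -4.327 -1.969 -2.053
v -2.609 -1.948 -0.88
v -4.516 -2.008 -1.775
v -2.798 -1.988 -0.602
v -4.661 -2.223 -1.558
v -2.944 -2.203 -0.386
v -4.717 -2.545 -1.471
v -2.999 -2.525 -0.298
v -4.665 -2.872 -1.541
v -2.948 -2.851 -0.368
v -4.523 -3.099 -1.746
v -2.805 -3.079 -0.573
v -4.334 -3.156 -2.021
v -2.617 -3.136 -0.848
v -4.16 -3.023 -2.279
v -2.442 -3.003 -1.106
v -1.436 -2.073 -1.977
v -1.029 -2.068 -2.603
v -1.051 -3.192 -1.737
v -0.644 -3.187 -2.363
v -0.453 -2.749 -1.789
v -0.69 -2.057 -1.938
v -1.39 -3.203 -2.402
v -1.627 -2.511 -2.551
v -1 -2.766 -2.866
v -0.421 -2.486 -2.487
v -1.659 -2.774 -1.853
v -1.08 -2.494 -1.474
v -1.266 -1.972 -2.311
v -0.814 -3.288 -2.029
v -0.702 -3.031 -1.691
v -0.462 -3.028 -2.059
v -1.067 -1.966 -1.92
v -0.828 -1.963 -2.288
v -0.489 -2.363 -1.81
v -1.252 -3.297 -2.052
v -1.013 -3.294 -2.42
v -1.618 -2.232 -2.281
v -1.378 -2.229 -2.649
v -1.591 -2.897 -2.53
v -1.01 -2.379 -2.834
v -0.784 -3.037 -2.692
v -1.222 -3.046 -2.715
v -1.362 -2.64 -2.803
v -0.67 -2.215 -2.611
v -0.444 -2.873 -2.469
v -0.331 -2.615 -2.132
v -0.471 -2.208 -2.22
v -0.653 -2.625 -2.765
v -1.636 -2.387 -1.871
v -1.41 -3.045 -1.729
v -1.609 -3.052 -2.12
v -1.749 -2.645 -2.208
v -1.296 -2.223 -1.648
v -1.07 -2.881 -1.506
v -0.718 -2.62 -1.537
v -0.858 -2.214 -1.625
v -1.427 -2.635 -1.575
v -2.434 -0.611 -2.156
v -3.398 -0.097 -0.529
v -2.206 0.623 -2.41
v -3.17 1.137 -0.783
v -1.65 -0.657 -1.677
v -2.614 -0.143 -0.05
v -1.422 0.577 -1.931
v -2.386 1.091 -0.304
v -0.035 -2.174 -1.638
v 0.642 -1.856 -2.302
v 1.152 -0.609 -1.186
v 0.475 -0.926 -0.522
v 0.251 -1.602 -2.407
v 0.761 -0.355 -1.291
v -0.206 -1.479 -2.336
v 0.304 -0.231 -1.22
v -0.624 -1.514 -2.106
v -0.114 -0.267 -0.989
v -0.907 -1.701 -1.768
v -0.397 -0.454 -0.651
v -0.99 -1.996 -1.4
v -0.48 -0.749 -0.284
v -0.854 -2.332 -1.087
v -0.344 -1.085 0.029
v -0.531 -2.631 -0.9
v -0.021 -1.384 0.216
v -0.094 -2.826 -0.882
v 0.416 -1.579 0.234
v 0.356 -2.871 -1.038
v 0.867 -1.624 0.078
v 0.717 -2.756 -1.331
v 1.227 -1.509 -0.214
v 0.906 -2.508 -1.694
v 1.416 -1.261 -0.578
v 0.879 -2.184 -2.045
v 1.389 -0.936 -0.928
v 2.219 2.92 -1.034
v 2.752 2.692 -1.06
v 2.201 2.76 -0.026
v 2.774 3.083 -0.998
v 2.537 3.398 -0.952
v 2.151 3.489 -0.945
v 1.797 3.313 -0.979
v 1.64 2.954 -1.038
v 1.754 2.578 -1.096
v 2.086 2.362 -1.124
v 2.48 2.407 -1.11
f 2 1 5
f 2 5 3
f 3 5 6
f 3 6 4
f 5 1 7
f 5 7 6
f 6 7 8
f 6 8 4
f 7 1 9
f 7 9 8
f 8 9 10
f 8 10 4
f 9 1 11
f 9 11 10
f 10 11 12
f 10 12 4
f 11 1 13
f 11 13 12
f 12 13 14
f 12 14 4
f 13 1 15
f 13 15 14
f 14 15 16
f 14 16 4
f 15 1 17
f 15 17 16
f 16 17 18
f 16 18 4
f 17 1 19
f 17 19 18
f 18 19 20
f 18 20 4
f 19 1 21
f 19 21 20
f 20 21 22
f 20 22 4
f 21 1 23
f 21 23 22
f 22 23 24
f 22 24 4
f 23 1 2
f 23 2 24
f 24 2 3
f 24 3 4
f 25 62 41
f 62 36 65
f 41 65 30
f 62 65 41
f 25 41 37
f 41 30 42
f 37 42 26
f 41 42 37
f 25 37 46
f 37 26 47
f 46 47 32
f 37 47 46
f 25 46 58
f 46 32 61
f 58 61 35
f 46 61 58
f 25 58 62
f 58 35 66
f 62 66 36
f 58 66 62
f 26 42 53
f 42 30 56
f 53 56 34
f 42 56 53
f 30 65 43
f 65 36 64
f 43 64 29
f 65 64 43
f 36 66 63
f 66 35 59
f 63 59 27
f 66 59 63
f 35 61 60
f 61 32 48
f 60 48 31
f 61 48 60
f 32 47 52
f 47 26 49
f 52 49 33
f 47 49 52
f 28 54 40
f 54 34 55
f 40 55 29
f 54 55 40
f 28 40 38
f 40 29 39
f 38 39 27
f 40 39 38
f 28 38 45
f 38 27 44
f 45 44 31
f 38 44 45
f 28 45 50
f 45 31 51
f 50 51 33
f 45 51 50
f 28 50 54
f 50 33 57
f 54 57 34
f 50 57 54
f 29 55 43
f 55 34 56
f 43 56 30
f 55 56 43
f 27 39 63
f 39 29 64
f 63 64 36
f 39 64 63
f 31 44 60
f 44 27 59
f 60 59 35
f 44 59 60
f 33 51 52
f 51 31 48
f 52 48 32
f 51 48 52
f 34 57 53
f 57 33 49
f 53 49 26
f 57 49 53
f 68 70 67
f 71 68 67
f 67 70 69
f 69 71 67
f 68 74 70
f 72 68 71
f 72 74 68
f 70 74 69
f 73 71 69
f 69 74 73
f 73 72 71
f 74 72 73
f 76 75 79
f 76 79 77
f 77 79 80
f 77 80 78
f 79 75 81
f 79 81 80
f 80 81 82
f 80 82 78
f 81 75 83
f 81 83 82
f 82 83 84
f 82 84 78
f 83 75 85
f 83 85 84
f 84 85 86
f 84 86 78
f 85 75 87
f 85 87 86
f 86 87 88
f 86 88 78
f 87 75 89
f 87 89 88
f 88 89 90
f 88 90 78
f 89 75 91
f 89 91 90
f 90 91 92
f 90 92 78
f 91 75 93
f 91 93 92
f 92 93 94
f 92 94 78
f 93 75 95
f 93 95 94
f 94 95 96
f 94 96 78
f 95 75 97
f 95 97 96
f 96 97 98
f 96 98 78
f 97 75 99
f 97 99 98
f 98 99 100
f 98 100 78
f 99 75 101
f 99 101 100
f 100 101 102
f 100 102 78
f 101 75 76
f 101 76 102
f 102 76 77
f 102 77 78
f 104 103 106
f 104 106 105
f 106 103 107
f 106 107 105
f 107 103 108
f 107 108 105
f 108 103 109
f 108 109 105
f 109 103 110
f 109 110 105
f 110 103 111
f 110 111 105
f 111 103 112
f 111 112 105
f 112 103 113
f 112 113 105
f 113 103 104
f 113 104 105



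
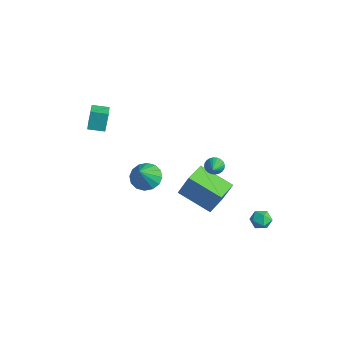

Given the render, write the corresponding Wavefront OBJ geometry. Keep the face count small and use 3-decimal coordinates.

v 2.167 0.529 2.282
v 2.434 0.448 1.855
v 3.273 -0.229 3.118
v 2.508 0.623 1.915
v 2.531 0.783 2.031
v 2.498 0.905 2.185
v 2.414 0.969 2.354
v 2.293 0.966 2.512
v 2.153 0.897 2.635
v 2.015 0.772 2.704
v 1.9 0.61 2.709
v 1.825 0.435 2.649
v 1.803 0.275 2.534
v 1.836 0.153 2.38
v 1.919 0.089 2.211
v 2.04 0.091 2.053
v 2.181 0.16 1.93
v 2.319 0.286 1.86
v 3.188 3.058 -1.722
v 3.76 3.025 -1.985
v 2.92 2.195 -2.195
v 3.492 2.162 -2.458
v 3.425 2.072 -1.838
v 3.59 2.606 -1.545
v 3.09 2.614 -2.635
v 3.255 3.148 -2.342
v 3.7 2.75 -2.549
v 3.907 2.416 -2.056
v 2.773 2.804 -2.124
v 2.98 2.47 -1.631
v -3.514 -3.571 2.695
v -3.701 -3.246 3.793
v -4.408 -3.049 2.388
v -4.595 -2.724 3.485
v -3.025 -2.816 2.555
v -3.212 -2.491 3.652
v -3.919 -2.294 2.247
v -4.106 -1.969 3.345
v 0.271 0.251 -0.237
v 0.652 0.649 1.061
v 1.845 1.206 -0.992
v 2.226 1.604 0.306
v 1.034 -0.904 -0.106
v 1.415 -0.506 1.192
v 2.608 0.051 -0.861
v 2.989 0.449 0.437
v -1.492 -1.335 -0.619
v -0.934 -1.736 -1.136
v -0.828 -2.085 0.679
v -0.731 -1.356 -1.02
v -0.733 -0.971 -0.797
v -0.938 -0.684 -0.526
v -1.291 -0.57 -0.28
v -1.698 -0.662 -0.125
v -2.05 -0.934 -0.102
v -2.252 -1.313 -0.218
v -2.251 -1.698 -0.441
v -2.046 -1.986 -0.712
v -1.693 -2.099 -0.958
v -1.285 -2.008 -1.114
f 2 1 4
f 2 4 3
f 4 1 5
f 4 5 3
f 5 1 6
f 5 6 3
f 6 1 7
f 6 7 3
f 7 1 8
f 7 8 3
f 8 1 9
f 8 9 3
f 9 1 10
f 9 10 3
f 10 1 11
f 10 11 3
f 11 1 12
f 11 12 3
f 12 1 13
f 12 13 3
f 13 1 14
f 13 14 3
f 14 1 15
f 14 15 3
f 15 1 16
f 15 16 3
f 16 1 17
f 16 17 3
f 17 1 18
f 17 18 3
f 18 1 2
f 18 2 3
f 19 30 24
f 19 24 20
f 19 20 26
f 19 26 29
f 19 29 30
f 20 24 28
f 24 30 23
f 30 29 21
f 29 26 25
f 26 20 27
f 22 28 23
f 22 23 21
f 22 21 25
f 22 25 27
f 22 27 28
f 23 28 24
f 21 23 30
f 25 21 29
f 27 25 26
f 28 27 20
f 32 34 31
f 35 32 31
f 31 34 33
f 33 35 31
f 32 38 34
f 36 32 35
f 36 38 32
f 34 38 33
f 37 35 33
f 33 38 37
f 37 36 35
f 38 36 37
f 40 42 39
f 43 40 39
f 39 42 41
f 41 43 39
f 40 46 42
f 44 40 43
f 44 46 40
f 42 46 41
f 45 43 41
f 41 46 45
f 45 44 43
f 46 44 45
f 48 47 50
f 48 50 49
f 50 47 51
f 50 51 49
f 51 47 52
f 51 52 49
f 52 47 53
f 52 53 49
f 53 47 54
f 53 54 49
f 54 47 55
f 54 55 49
f 55 47 56
f 55 56 49
f 56 47 57
f 56 57 49
f 57 47 58
f 57 58 49
f 58 47 59
f 58 59 49
f 59 47 60
f 59 60 49
f 60 47 48
f 60 48 49



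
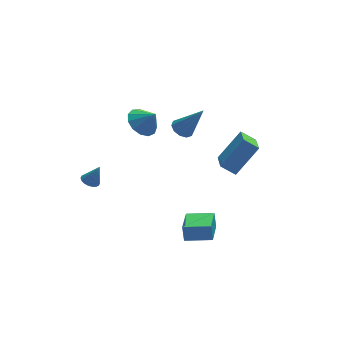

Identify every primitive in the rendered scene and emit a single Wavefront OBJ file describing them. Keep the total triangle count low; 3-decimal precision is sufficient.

v -1.112 1.207 2.927
v -0.32 1.182 2.368
v -0.488 0.753 3.833
v -0.32 1.67 2.613
v -0.572 2.012 2.958
v -0.995 2.098 3.293
v -1.455 1.901 3.511
v -1.807 1.484 3.545
v -1.938 0.979 3.382
v -1.807 0.546 3.075
v -1.455 0.323 2.721
v -0.994 0.381 2.432
v -0.571 0.701 2.301
v 1.248 1.721 1.494
v 1.846 1.667 1.153
v 2.212 1.059 3.286
v 1.82 2.062 1.312
v 1.576 2.326 1.541
v 1.207 2.36 1.752
v 0.854 2.149 1.864
v 0.651 1.775 1.835
v 0.676 1.38 1.675
v 0.92 1.116 1.446
v 1.29 1.082 1.236
v 1.643 1.293 1.123
v -0.253 -3.795 -2.913
v -0.282 -3.544 -1.987
v 0.397 -2.273 -3.304
v 0.367 -2.023 -2.378
v 1.133 -4.337 -2.722
v 1.103 -4.087 -1.796
v 1.782 -2.816 -3.113
v 1.753 -2.565 -2.187
v -3.643 2.849 -2.746
v -3.219 3.193 -2.91
v -3.117 2.751 -1.594
v -3.391 3.355 -2.818
v -3.613 3.417 -2.711
v -3.84 3.367 -2.611
v -4.029 3.214 -2.538
v -4.141 2.988 -2.507
v -4.155 2.735 -2.522
v -4.067 2.505 -2.582
v -3.895 2.343 -2.674
v -3.673 2.281 -2.781
v -3.445 2.332 -2.88
v -3.257 2.485 -2.953
v -3.145 2.71 -2.985
v -3.131 2.963 -2.97
v 2.977 -2.318 0.521
v 2.248 -1.927 1.066
v 3.328 -0.746 -0.137
v 2.6 -0.355 0.408
v 4.34 -1.965 2.092
v 3.612 -1.574 2.637
v 4.692 -0.393 1.434
v 3.963 -0.002 1.979
f 2 1 4
f 2 4 3
f 4 1 5
f 4 5 3
f 5 1 6
f 5 6 3
f 6 1 7
f 6 7 3
f 7 1 8
f 7 8 3
f 8 1 9
f 8 9 3
f 9 1 10
f 9 10 3
f 10 1 11
f 10 11 3
f 11 1 12
f 11 12 3
f 12 1 13
f 12 13 3
f 13 1 2
f 13 2 3
f 15 14 17
f 15 17 16
f 17 14 18
f 17 18 16
f 18 14 19
f 18 19 16
f 19 14 20
f 19 20 16
f 20 14 21
f 20 21 16
f 21 14 22
f 21 22 16
f 22 14 23
f 22 23 16
f 23 14 24
f 23 24 16
f 24 14 25
f 24 25 16
f 25 14 15
f 25 15 16
f 27 29 26
f 30 27 26
f 26 29 28
f 28 30 26
f 27 33 29
f 31 27 30
f 31 33 27
f 29 33 28
f 32 30 28
f 28 33 32
f 32 31 30
f 33 31 32
f 35 34 37
f 35 37 36
f 37 34 38
f 37 38 36
f 38 34 39
f 38 39 36
f 39 34 40
f 39 40 36
f 40 34 41
f 40 41 36
f 41 34 42
f 41 42 36
f 42 34 43
f 42 43 36
f 43 34 44
f 43 44 36
f 44 34 45
f 44 45 36
f 45 34 46
f 45 46 36
f 46 34 47
f 46 47 36
f 47 34 48
f 47 48 36
f 48 34 49
f 48 49 36
f 49 34 35
f 49 35 36
f 51 53 50
f 54 51 50
f 50 53 52
f 52 54 50
f 51 57 53
f 55 51 54
f 55 57 51
f 53 57 52
f 56 54 52
f 52 57 56
f 56 55 54
f 57 55 56



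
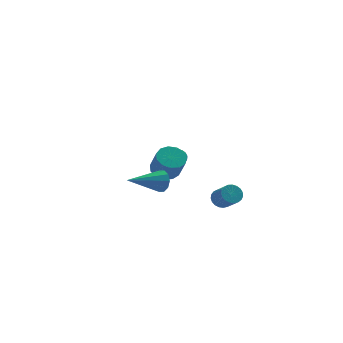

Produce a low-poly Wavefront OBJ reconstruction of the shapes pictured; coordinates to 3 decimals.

v -0.746 -1.46 2.361
v 0.045 -1.451 2.242
v 0.237 -2.251 3.46
v -0.554 -2.26 3.579
v -0.049 -1.09 2.494
v 0.142 -1.89 3.713
v -0.365 -0.846 2.704
v -0.173 -1.646 3.922
v -0.802 -0.797 2.805
v -0.61 -1.597 4.023
v -1.221 -0.959 2.765
v -1.029 -1.758 3.983
v -1.489 -1.279 2.596
v -1.297 -2.079 3.815
v -1.521 -1.658 2.353
v -1.329 -2.457 3.572
v -1.307 -1.973 2.112
v -1.116 -2.773 3.331
v -0.915 -2.126 1.951
v -0.724 -2.925 3.169
v -0.469 -2.067 1.919
v -0.278 -2.867 3.137
v -0.111 -1.816 2.028
v 0.08 -2.615 3.246
v 0.952 4.606 0.048
v 1.12 4.371 -0.421
v 0.528 3.254 0.572
v 1.32 4.362 -0.281
v 1.448 4.402 -0.076
v 1.477 4.482 0.154
v 1.403 4.586 0.362
v 1.239 4.695 0.508
v 1.018 4.785 0.563
v 0.784 4.84 0.516
v 0.584 4.849 0.376
v 0.456 4.809 0.171
v 0.426 4.729 -0.059
v 0.501 4.625 -0.267
v 0.665 4.516 -0.413
v 0.886 4.426 -0.468
v 2.409 -0.297 -0.703
v 2.998 -0.107 -0.749
v 3.359 -1.034 0.057
v 2.771 -1.223 0.103
v 2.912 0.033 -0.549
v 3.273 -0.894 0.256
v 2.739 0.115 -0.377
v 3.1 -0.812 0.429
v 2.509 0.127 -0.261
v 2.871 -0.8 0.545
v 2.262 0.065 -0.221
v 2.624 -0.862 0.585
v 2.04 -0.06 -0.264
v 2.402 -0.986 0.541
v 1.882 -0.225 -0.384
v 2.244 -1.152 0.422
v 1.816 -0.403 -0.558
v 2.177 -1.329 0.247
v 1.852 -0.562 -0.758
v 2.213 -1.489 0.048
v 1.984 -0.675 -0.948
v 2.345 -1.602 -0.142
v 2.19 -0.723 -1.095
v 2.551 -1.65 -0.29
v 2.433 -0.698 -1.175
v 2.795 -1.624 -0.37
v 2.673 -0.602 -1.173
v 3.035 -1.529 -0.368
v 2.867 -0.454 -1.09
v 3.229 -1.381 -0.284
v 2.982 -0.279 -0.94
v 3.343 -1.206 -0.134
v -1.202 -3.121 2.376
v -0.916 -3.385 2.958
v -3.038 -3.819 2.964
v -1.042 -2.98 3.043
v -1.23 -2.629 2.873
v -1.407 -2.466 2.513
v -1.506 -2.554 2.101
v -1.489 -2.858 1.794
v -1.362 -3.263 1.709
v -1.174 -3.613 1.879
v -0.997 -3.776 2.239
v -0.898 -3.689 2.651
f 2 1 5
f 2 5 3
f 3 5 6
f 3 6 4
f 5 1 7
f 5 7 6
f 6 7 8
f 6 8 4
f 7 1 9
f 7 9 8
f 8 9 10
f 8 10 4
f 9 1 11
f 9 11 10
f 10 11 12
f 10 12 4
f 11 1 13
f 11 13 12
f 12 13 14
f 12 14 4
f 13 1 15
f 13 15 14
f 14 15 16
f 14 16 4
f 15 1 17
f 15 17 16
f 16 17 18
f 16 18 4
f 17 1 19
f 17 19 18
f 18 19 20
f 18 20 4
f 19 1 21
f 19 21 20
f 20 21 22
f 20 22 4
f 21 1 23
f 21 23 22
f 22 23 24
f 22 24 4
f 23 1 2
f 23 2 24
f 24 2 3
f 24 3 4
f 26 25 28
f 26 28 27
f 28 25 29
f 28 29 27
f 29 25 30
f 29 30 27
f 30 25 31
f 30 31 27
f 31 25 32
f 31 32 27
f 32 25 33
f 32 33 27
f 33 25 34
f 33 34 27
f 34 25 35
f 34 35 27
f 35 25 36
f 35 36 27
f 36 25 37
f 36 37 27
f 37 25 38
f 37 38 27
f 38 25 39
f 38 39 27
f 39 25 40
f 39 40 27
f 40 25 26
f 40 26 27
f 42 41 45
f 42 45 43
f 43 45 46
f 43 46 44
f 45 41 47
f 45 47 46
f 46 47 48
f 46 48 44
f 47 41 49
f 47 49 48
f 48 49 50
f 48 50 44
f 49 41 51
f 49 51 50
f 50 51 52
f 50 52 44
f 51 41 53
f 51 53 52
f 52 53 54
f 52 54 44
f 53 41 55
f 53 55 54
f 54 55 56
f 54 56 44
f 55 41 57
f 55 57 56
f 56 57 58
f 56 58 44
f 57 41 59
f 57 59 58
f 58 59 60
f 58 60 44
f 59 41 61
f 59 61 60
f 60 61 62
f 60 62 44
f 61 41 63
f 61 63 62
f 62 63 64
f 62 64 44
f 63 41 65
f 63 65 64
f 64 65 66
f 64 66 44
f 65 41 67
f 65 67 66
f 66 67 68
f 66 68 44
f 67 41 69
f 67 69 68
f 68 69 70
f 68 70 44
f 69 41 71
f 69 71 70
f 70 71 72
f 70 72 44
f 71 41 42
f 71 42 72
f 72 42 43
f 72 43 44
f 74 73 76
f 74 76 75
f 76 73 77
f 76 77 75
f 77 73 78
f 77 78 75
f 78 73 79
f 78 79 75
f 79 73 80
f 79 80 75
f 80 73 81
f 80 81 75
f 81 73 82
f 81 82 75
f 82 73 83
f 82 83 75
f 83 73 84
f 83 84 75
f 84 73 74
f 84 74 75



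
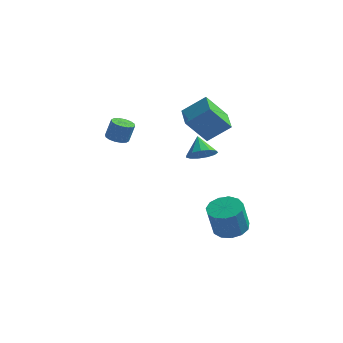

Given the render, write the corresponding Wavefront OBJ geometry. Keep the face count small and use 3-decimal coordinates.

v -4.014 2.499 1.533
v -3.582 1.911 1.55
v -3.273 2.172 2.743
v -3.706 2.761 2.727
v -3.36 2.193 1.431
v -3.051 2.454 2.624
v -3.313 2.556 1.339
v -3.004 2.817 2.533
v -3.454 2.905 1.3
v -3.145 3.166 2.493
v -3.745 3.144 1.323
v -3.436 3.406 2.516
v -4.109 3.211 1.402
v -3.8 3.472 2.595
v -4.447 3.088 1.517
v -4.138 3.349 2.71
v -4.669 2.806 1.636
v -4.36 3.067 2.829
v -4.716 2.443 1.727
v -4.407 2.704 2.921
v -4.575 2.094 1.767
v -4.266 2.355 2.96
v -4.284 1.854 1.744
v -3.975 2.116 2.937
v -3.92 1.788 1.665
v -3.611 2.049 2.858
v 2.41 2.439 -2.786
v 2.953 2.468 -2.373
v 2.767 1.472 -3.187
v 3.31 1.501 -2.774
v 2.686 1.404 -2.512
v 2.466 2.001 -2.264
v 3.254 1.939 -3.296
v 3.034 2.536 -3.048
v 3.475 2.159 -2.688
v 3.124 1.828 -2.203
v 2.596 2.112 -3.357
v 2.245 1.781 -2.872
v 2.65 2.538 -2.544
v 3.07 1.402 -3.016
v 2.703 1.345 -2.862
v 3.022 1.362 -2.619
v 2.364 2.264 -2.481
v 2.683 2.281 -2.237
v 2.526 1.656 -2.319
v 3.037 1.659 -3.323
v 3.356 1.676 -3.079
v 2.698 2.578 -2.941
v 3.017 2.595 -2.698
v 3.194 2.284 -3.241
v 3.276 2.373 -2.486
v 3.486 1.805 -2.722
v 3.453 2.062 -3.029
v 3.324 2.414 -2.883
v 3.07 2.179 -2.202
v 3.28 1.611 -2.437
v 2.913 1.554 -2.283
v 2.783 1.905 -2.138
v 3.377 1.997 -2.387
v 2.44 2.329 -3.123
v 2.65 1.761 -3.358
v 2.937 2.035 -3.422
v 2.807 2.386 -3.277
v 2.234 2.135 -2.838
v 2.444 1.567 -3.074
v 2.396 1.526 -2.677
v 2.267 1.878 -2.531
v 2.343 1.943 -3.173
v 3.778 -1.472 -2.139
v 4.358 -0.615 -1.867
v 4.081 -1.011 -0.029
v 3.502 -1.868 -0.301
v 3.787 -0.426 -1.912
v 3.511 -0.822 -0.075
v 3.214 -0.57 -2.03
v 2.937 -0.966 -0.192
v 2.819 -1 -2.182
v 2.542 -1.396 -0.344
v 2.729 -1.58 -2.32
v 2.453 -1.975 -0.482
v 2.973 -2.125 -2.401
v 2.696 -2.521 -0.563
v 3.472 -2.464 -2.399
v 3.195 -2.859 -0.561
v 4.068 -2.487 -2.314
v 3.791 -2.883 -0.476
v 4.573 -2.188 -2.173
v 4.296 -2.584 -0.336
v 4.825 -1.662 -2.022
v 4.548 -2.058 -0.184
v 4.745 -1.076 -1.908
v 4.468 -1.471 -0.07
v 1.494 2.052 2.436
v 0.349 1.491 4.067
v 0.89 3.531 2.521
v -0.256 2.97 4.151
v 2.816 2.53 3.529
v 1.67 1.969 5.159
v 2.211 4.009 3.613
v 1.066 3.448 5.244
v 0.923 3.151 0.536
v 1.481 2.784 1.226
v 0.417 4.089 1.444
v 1.771 3.172 0.986
v 1.791 3.554 0.603
v 1.536 3.807 0.199
v 1.086 3.852 -0.098
v 0.585 3.674 -0.194
v 0.19 3.33 -0.057
v 0.028 2.929 0.267
v 0.15 2.598 0.678
v 0.518 2.443 1.043
v 1.013 2.512 1.248
f 2 1 5
f 2 5 3
f 3 5 6
f 3 6 4
f 5 1 7
f 5 7 6
f 6 7 8
f 6 8 4
f 7 1 9
f 7 9 8
f 8 9 10
f 8 10 4
f 9 1 11
f 9 11 10
f 10 11 12
f 10 12 4
f 11 1 13
f 11 13 12
f 12 13 14
f 12 14 4
f 13 1 15
f 13 15 14
f 14 15 16
f 14 16 4
f 15 1 17
f 15 17 16
f 16 17 18
f 16 18 4
f 17 1 19
f 17 19 18
f 18 19 20
f 18 20 4
f 19 1 21
f 19 21 20
f 20 21 22
f 20 22 4
f 21 1 23
f 21 23 22
f 22 23 24
f 22 24 4
f 23 1 25
f 23 25 24
f 24 25 26
f 24 26 4
f 25 1 2
f 25 2 26
f 26 2 3
f 26 3 4
f 27 64 43
f 64 38 67
f 43 67 32
f 64 67 43
f 27 43 39
f 43 32 44
f 39 44 28
f 43 44 39
f 27 39 48
f 39 28 49
f 48 49 34
f 39 49 48
f 27 48 60
f 48 34 63
f 60 63 37
f 48 63 60
f 27 60 64
f 60 37 68
f 64 68 38
f 60 68 64
f 28 44 55
f 44 32 58
f 55 58 36
f 44 58 55
f 32 67 45
f 67 38 66
f 45 66 31
f 67 66 45
f 38 68 65
f 68 37 61
f 65 61 29
f 68 61 65
f 37 63 62
f 63 34 50
f 62 50 33
f 63 50 62
f 34 49 54
f 49 28 51
f 54 51 35
f 49 51 54
f 30 56 42
f 56 36 57
f 42 57 31
f 56 57 42
f 30 42 40
f 42 31 41
f 40 41 29
f 42 41 40
f 30 40 47
f 40 29 46
f 47 46 33
f 40 46 47
f 30 47 52
f 47 33 53
f 52 53 35
f 47 53 52
f 30 52 56
f 52 35 59
f 56 59 36
f 52 59 56
f 31 57 45
f 57 36 58
f 45 58 32
f 57 58 45
f 29 41 65
f 41 31 66
f 65 66 38
f 41 66 65
f 33 46 62
f 46 29 61
f 62 61 37
f 46 61 62
f 35 53 54
f 53 33 50
f 54 50 34
f 53 50 54
f 36 59 55
f 59 35 51
f 55 51 28
f 59 51 55
f 70 69 73
f 70 73 71
f 71 73 74
f 71 74 72
f 73 69 75
f 73 75 74
f 74 75 76
f 74 76 72
f 75 69 77
f 75 77 76
f 76 77 78
f 76 78 72
f 77 69 79
f 77 79 78
f 78 79 80
f 78 80 72
f 79 69 81
f 79 81 80
f 80 81 82
f 80 82 72
f 81 69 83
f 81 83 82
f 82 83 84
f 82 84 72
f 83 69 85
f 83 85 84
f 84 85 86
f 84 86 72
f 85 69 87
f 85 87 86
f 86 87 88
f 86 88 72
f 87 69 89
f 87 89 88
f 88 89 90
f 88 90 72
f 89 69 91
f 89 91 90
f 90 91 92
f 90 92 72
f 91 69 70
f 91 70 92
f 92 70 71
f 92 71 72
f 94 96 93
f 97 94 93
f 93 96 95
f 95 97 93
f 94 100 96
f 98 94 97
f 98 100 94
f 96 100 95
f 99 97 95
f 95 100 99
f 99 98 97
f 100 98 99
f 102 101 104
f 102 104 103
f 104 101 105
f 104 105 103
f 105 101 106
f 105 106 103
f 106 101 107
f 106 107 103
f 107 101 108
f 107 108 103
f 108 101 109
f 108 109 103
f 109 101 110
f 109 110 103
f 110 101 111
f 110 111 103
f 111 101 112
f 111 112 103
f 112 101 113
f 112 113 103
f 113 101 102
f 113 102 103

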